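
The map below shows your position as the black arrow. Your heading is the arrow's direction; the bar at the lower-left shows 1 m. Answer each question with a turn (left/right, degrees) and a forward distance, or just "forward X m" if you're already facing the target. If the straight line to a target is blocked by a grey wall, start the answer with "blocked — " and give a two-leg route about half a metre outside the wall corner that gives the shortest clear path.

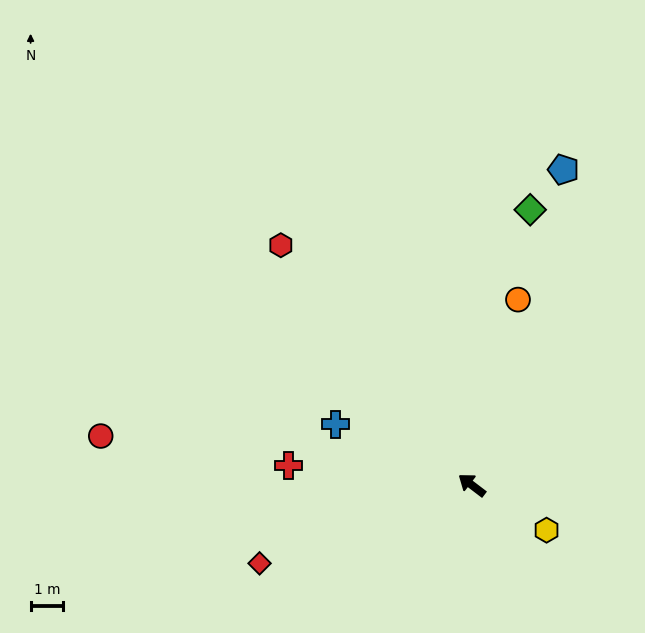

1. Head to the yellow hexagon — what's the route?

turn right 174°, forward 2.7 m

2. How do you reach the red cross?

turn left 31°, forward 5.6 m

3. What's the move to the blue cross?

turn left 13°, forward 4.6 m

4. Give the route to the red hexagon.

turn right 14°, forward 9.4 m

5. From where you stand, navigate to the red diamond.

turn left 58°, forward 6.9 m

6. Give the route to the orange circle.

turn right 67°, forward 5.8 m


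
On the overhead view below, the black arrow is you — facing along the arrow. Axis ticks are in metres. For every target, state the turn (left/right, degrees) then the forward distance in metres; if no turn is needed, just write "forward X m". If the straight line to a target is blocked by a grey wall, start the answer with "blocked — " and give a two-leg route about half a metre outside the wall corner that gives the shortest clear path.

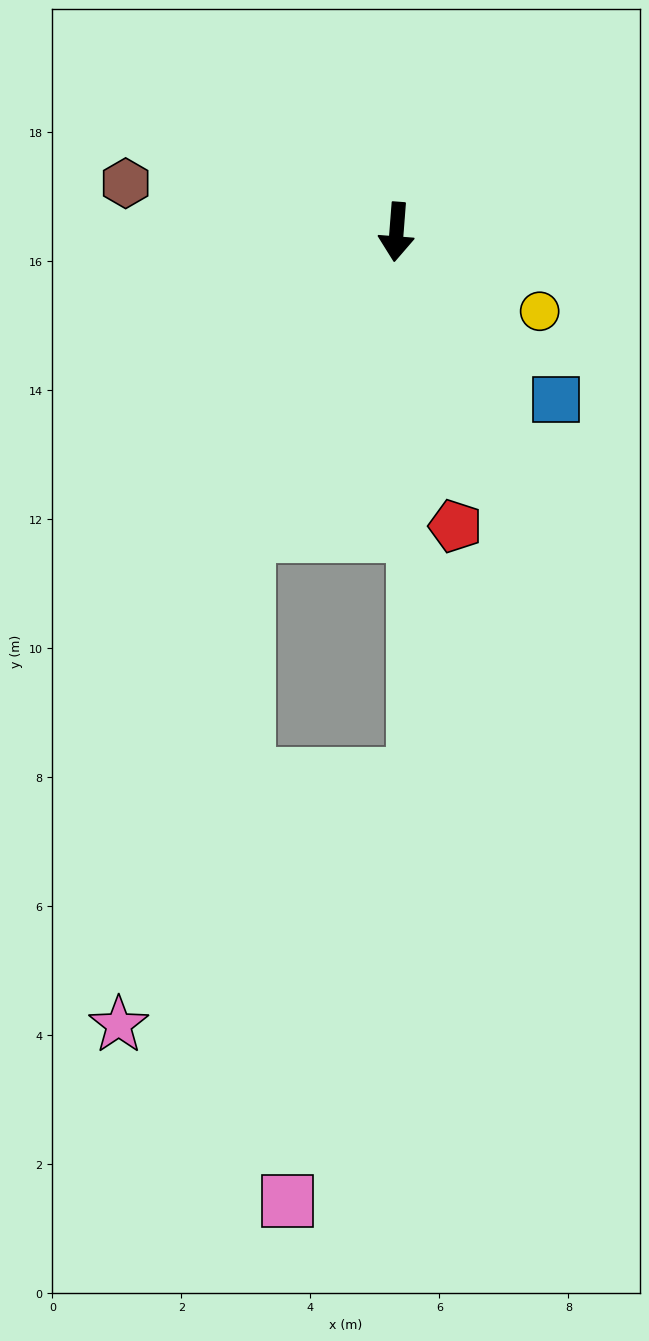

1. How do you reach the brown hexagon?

turn right 96°, forward 4.3 m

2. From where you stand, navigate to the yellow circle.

turn left 65°, forward 2.5 m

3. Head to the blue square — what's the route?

turn left 48°, forward 3.6 m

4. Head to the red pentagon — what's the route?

turn left 16°, forward 4.7 m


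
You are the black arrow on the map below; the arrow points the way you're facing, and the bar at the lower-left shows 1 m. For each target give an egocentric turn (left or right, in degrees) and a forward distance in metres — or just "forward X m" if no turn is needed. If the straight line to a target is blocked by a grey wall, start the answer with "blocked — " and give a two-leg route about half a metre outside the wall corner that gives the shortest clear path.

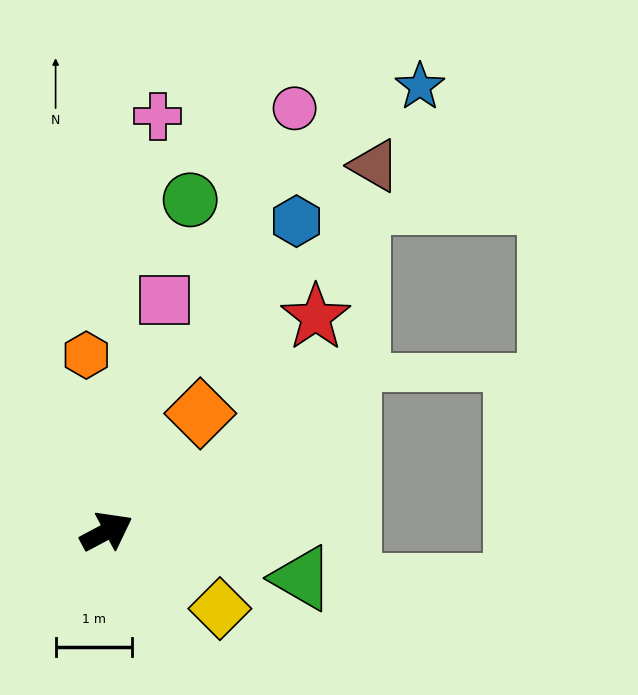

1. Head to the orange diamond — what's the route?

turn left 24°, forward 2.0 m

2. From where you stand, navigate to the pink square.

turn left 48°, forward 3.1 m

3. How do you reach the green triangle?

turn right 42°, forward 2.6 m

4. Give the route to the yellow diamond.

turn right 62°, forward 1.8 m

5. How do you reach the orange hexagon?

turn left 69°, forward 2.3 m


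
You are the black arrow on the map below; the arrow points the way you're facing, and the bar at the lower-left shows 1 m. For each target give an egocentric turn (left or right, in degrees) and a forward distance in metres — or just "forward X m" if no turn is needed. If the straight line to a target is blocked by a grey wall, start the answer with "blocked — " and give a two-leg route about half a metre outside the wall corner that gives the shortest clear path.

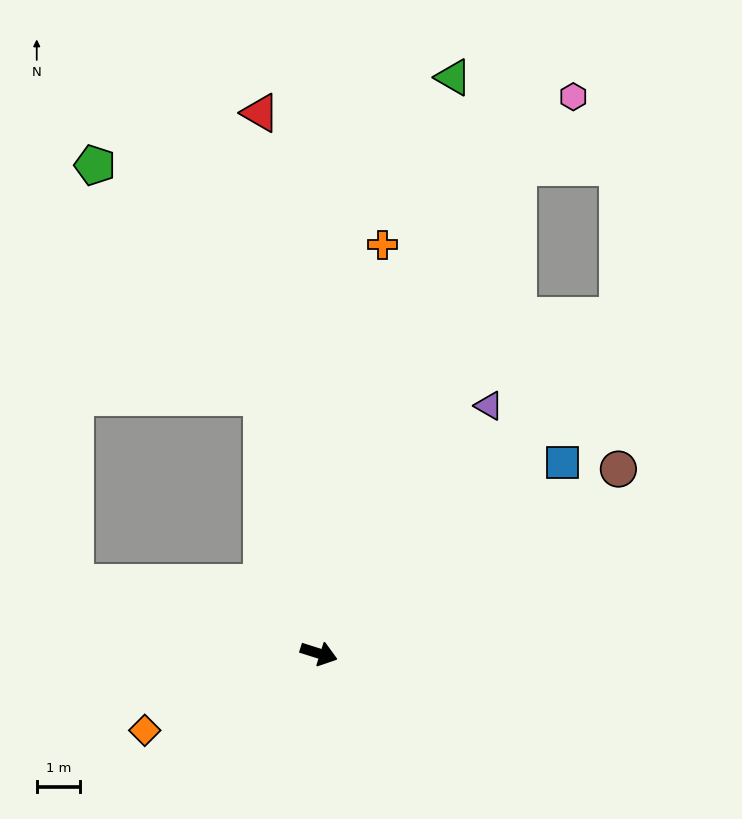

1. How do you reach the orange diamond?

turn right 139°, forward 4.3 m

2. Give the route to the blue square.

turn left 56°, forward 7.1 m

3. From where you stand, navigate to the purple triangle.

turn left 73°, forward 6.9 m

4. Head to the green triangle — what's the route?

turn left 94°, forward 13.5 m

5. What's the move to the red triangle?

turn left 114°, forward 12.4 m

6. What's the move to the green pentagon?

blocked — turn left 120°, forward 6.0 m, then turn left 23°, forward 6.5 m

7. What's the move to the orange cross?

turn left 99°, forward 9.5 m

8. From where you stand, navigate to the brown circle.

turn left 49°, forward 8.0 m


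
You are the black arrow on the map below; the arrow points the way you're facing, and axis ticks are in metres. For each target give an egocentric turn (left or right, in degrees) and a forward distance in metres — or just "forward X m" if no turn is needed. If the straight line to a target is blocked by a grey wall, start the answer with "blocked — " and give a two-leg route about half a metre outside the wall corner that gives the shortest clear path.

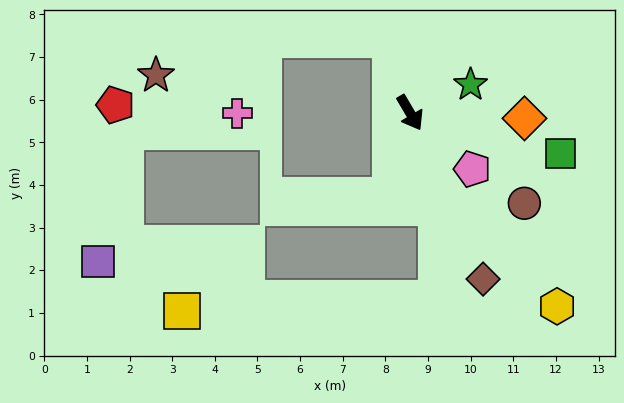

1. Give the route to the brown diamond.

turn right 7°, forward 4.3 m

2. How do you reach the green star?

turn left 84°, forward 1.6 m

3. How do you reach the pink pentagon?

turn left 17°, forward 2.0 m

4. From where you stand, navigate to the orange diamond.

turn left 57°, forward 2.7 m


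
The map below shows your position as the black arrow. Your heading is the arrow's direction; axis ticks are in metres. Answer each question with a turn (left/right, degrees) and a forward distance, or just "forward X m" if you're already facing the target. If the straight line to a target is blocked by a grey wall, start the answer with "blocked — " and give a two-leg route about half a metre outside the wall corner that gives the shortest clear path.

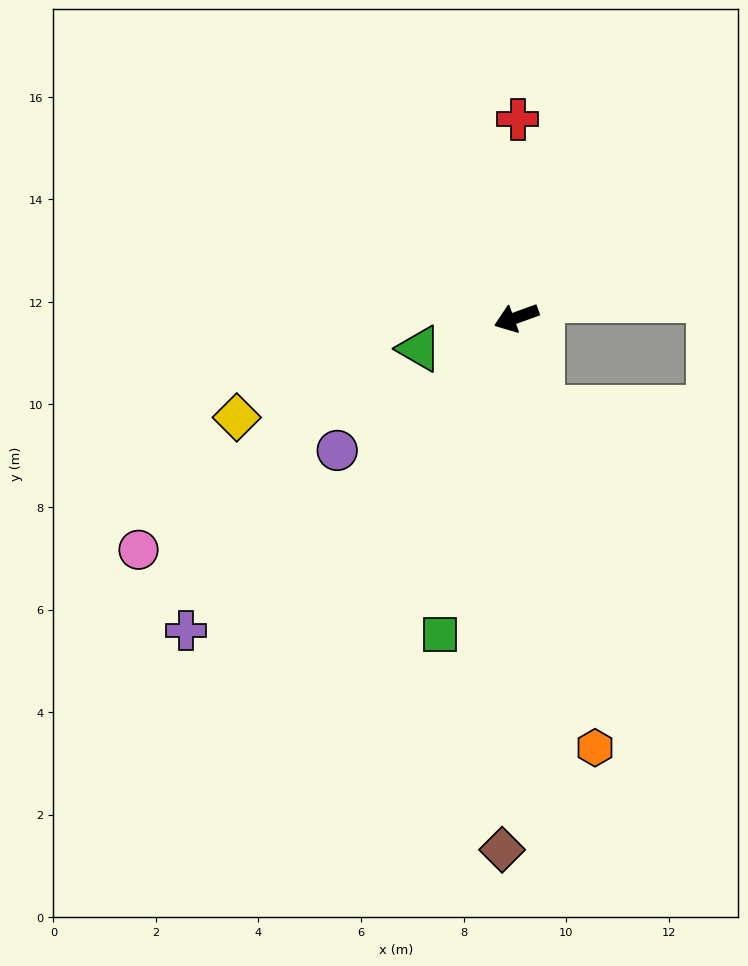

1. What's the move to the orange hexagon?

turn left 80°, forward 8.5 m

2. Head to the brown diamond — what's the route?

turn left 69°, forward 10.4 m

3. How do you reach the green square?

turn left 57°, forward 6.4 m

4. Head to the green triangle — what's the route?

turn right 2°, forward 2.0 m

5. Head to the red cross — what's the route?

turn right 110°, forward 3.9 m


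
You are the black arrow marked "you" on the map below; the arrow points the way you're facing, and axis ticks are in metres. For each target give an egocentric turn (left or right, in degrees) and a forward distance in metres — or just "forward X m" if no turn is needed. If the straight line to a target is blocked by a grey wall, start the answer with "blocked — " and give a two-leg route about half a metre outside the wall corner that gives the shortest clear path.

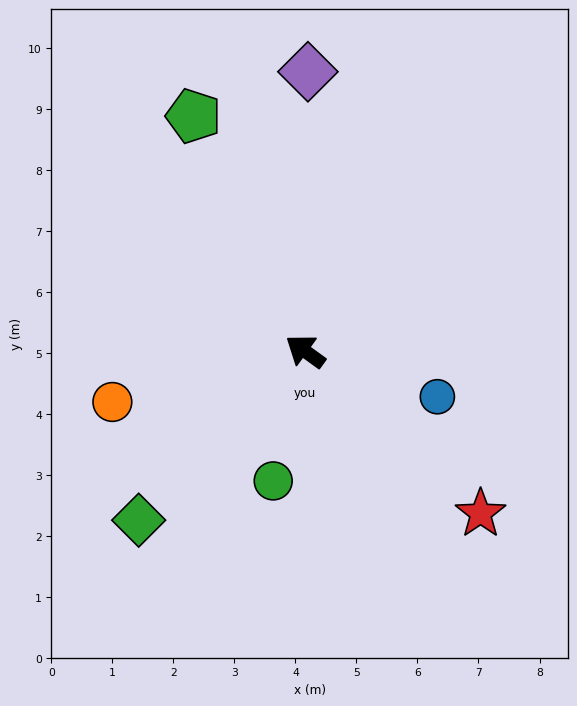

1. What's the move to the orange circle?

turn left 51°, forward 3.3 m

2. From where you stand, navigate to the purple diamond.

turn right 55°, forward 4.6 m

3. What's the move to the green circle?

turn left 112°, forward 2.2 m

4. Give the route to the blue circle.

turn right 163°, forward 2.3 m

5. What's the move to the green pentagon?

turn right 29°, forward 4.3 m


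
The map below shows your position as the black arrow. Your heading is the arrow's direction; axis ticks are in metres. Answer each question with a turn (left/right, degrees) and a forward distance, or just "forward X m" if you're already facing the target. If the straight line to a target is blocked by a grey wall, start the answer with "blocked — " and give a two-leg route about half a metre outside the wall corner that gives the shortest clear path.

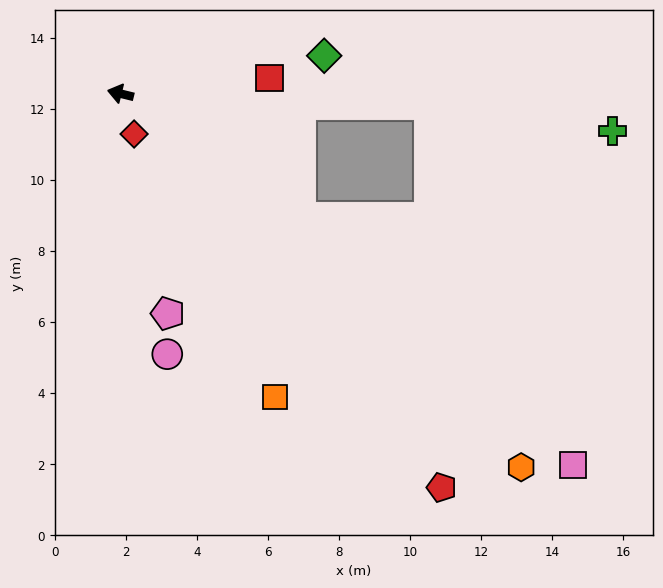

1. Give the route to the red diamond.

turn left 122°, forward 1.2 m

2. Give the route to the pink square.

turn left 154°, forward 16.5 m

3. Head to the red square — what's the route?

turn right 160°, forward 4.2 m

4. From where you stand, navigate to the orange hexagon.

turn left 151°, forward 15.4 m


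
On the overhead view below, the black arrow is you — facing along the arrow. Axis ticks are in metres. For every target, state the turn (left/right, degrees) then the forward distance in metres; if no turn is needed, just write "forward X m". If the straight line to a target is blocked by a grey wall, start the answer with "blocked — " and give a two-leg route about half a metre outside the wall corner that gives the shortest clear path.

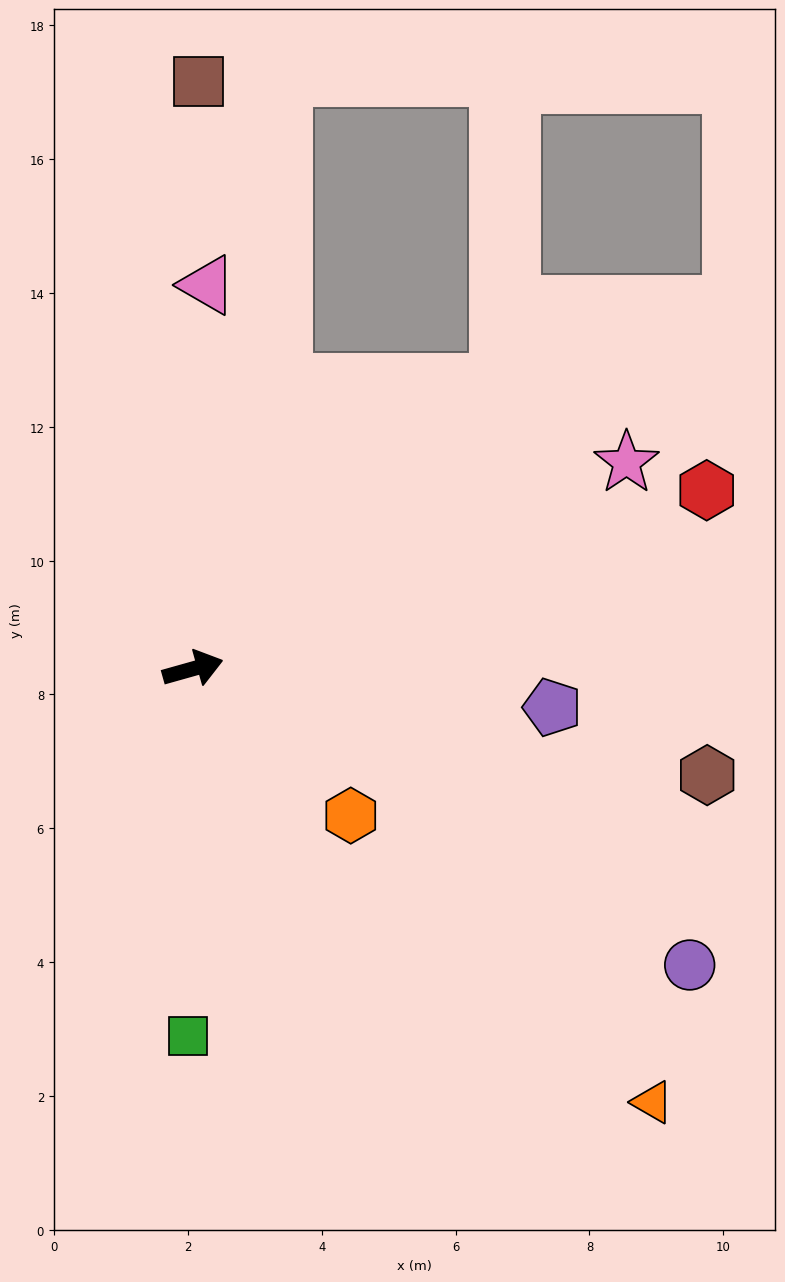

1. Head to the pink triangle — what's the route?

turn left 72°, forward 5.7 m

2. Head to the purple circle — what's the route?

turn right 46°, forward 8.6 m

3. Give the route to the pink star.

turn left 10°, forward 7.2 m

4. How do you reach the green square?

turn right 106°, forward 5.5 m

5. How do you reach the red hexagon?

turn left 3°, forward 8.1 m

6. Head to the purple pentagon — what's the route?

turn right 22°, forward 5.4 m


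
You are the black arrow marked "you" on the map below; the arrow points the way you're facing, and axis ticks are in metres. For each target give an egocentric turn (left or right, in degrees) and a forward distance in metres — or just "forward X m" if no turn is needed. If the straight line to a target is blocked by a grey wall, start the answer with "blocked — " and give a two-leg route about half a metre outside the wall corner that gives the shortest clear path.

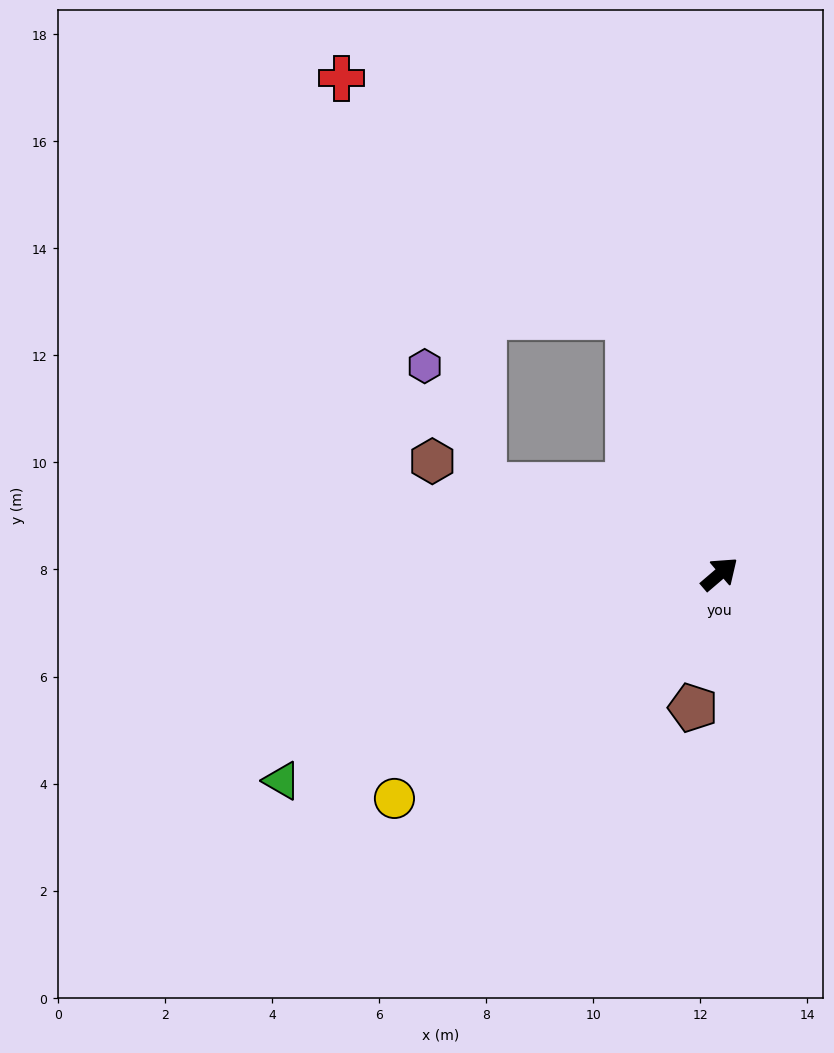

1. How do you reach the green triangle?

turn left 165°, forward 9.0 m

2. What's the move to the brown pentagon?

turn right 142°, forward 2.5 m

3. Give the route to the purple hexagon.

blocked — turn left 119°, forward 4.7 m, then turn right 43°, forward 2.5 m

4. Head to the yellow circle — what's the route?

turn left 174°, forward 7.4 m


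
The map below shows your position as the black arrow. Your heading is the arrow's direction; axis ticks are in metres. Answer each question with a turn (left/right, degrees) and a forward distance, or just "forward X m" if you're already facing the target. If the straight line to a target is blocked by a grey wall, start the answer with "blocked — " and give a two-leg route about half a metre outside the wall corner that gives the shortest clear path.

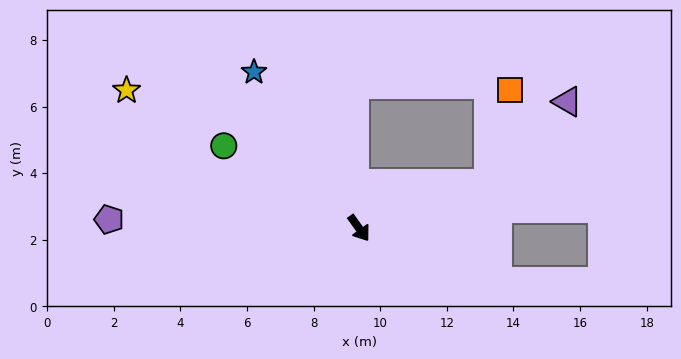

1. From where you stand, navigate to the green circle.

turn right 157°, forward 4.8 m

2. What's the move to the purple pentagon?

turn right 128°, forward 7.5 m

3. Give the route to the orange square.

blocked — turn left 74°, forward 4.1 m, then turn left 57°, forward 2.9 m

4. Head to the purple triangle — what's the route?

blocked — turn left 74°, forward 4.1 m, then turn left 26°, forward 3.4 m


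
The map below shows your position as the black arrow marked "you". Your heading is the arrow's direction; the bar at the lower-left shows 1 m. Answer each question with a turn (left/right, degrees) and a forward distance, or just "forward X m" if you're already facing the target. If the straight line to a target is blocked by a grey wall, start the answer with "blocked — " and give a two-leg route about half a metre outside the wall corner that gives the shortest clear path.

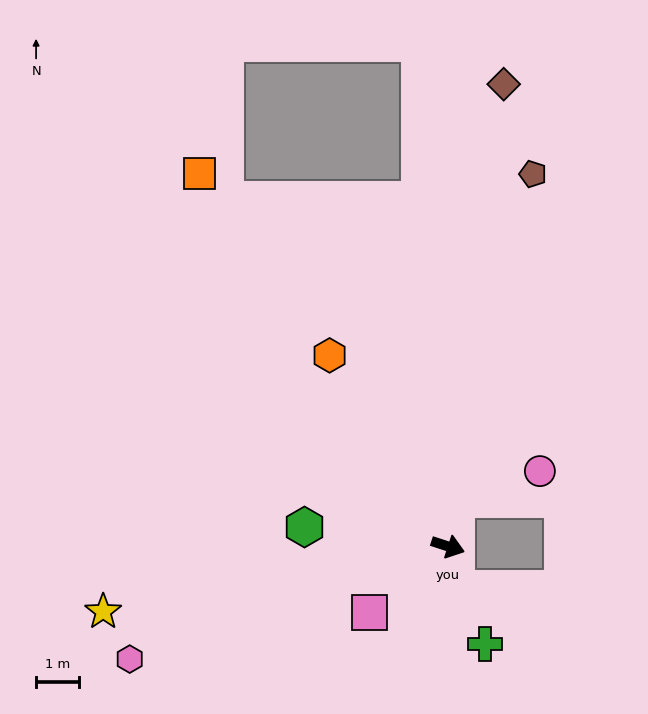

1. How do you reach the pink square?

turn right 122°, forward 2.4 m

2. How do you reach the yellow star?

turn right 151°, forward 8.2 m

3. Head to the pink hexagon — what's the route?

turn right 142°, forward 7.9 m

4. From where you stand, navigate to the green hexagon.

turn right 170°, forward 3.4 m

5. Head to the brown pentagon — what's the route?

turn left 95°, forward 8.9 m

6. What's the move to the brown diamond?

turn left 101°, forward 10.9 m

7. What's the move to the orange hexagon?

turn left 140°, forward 5.3 m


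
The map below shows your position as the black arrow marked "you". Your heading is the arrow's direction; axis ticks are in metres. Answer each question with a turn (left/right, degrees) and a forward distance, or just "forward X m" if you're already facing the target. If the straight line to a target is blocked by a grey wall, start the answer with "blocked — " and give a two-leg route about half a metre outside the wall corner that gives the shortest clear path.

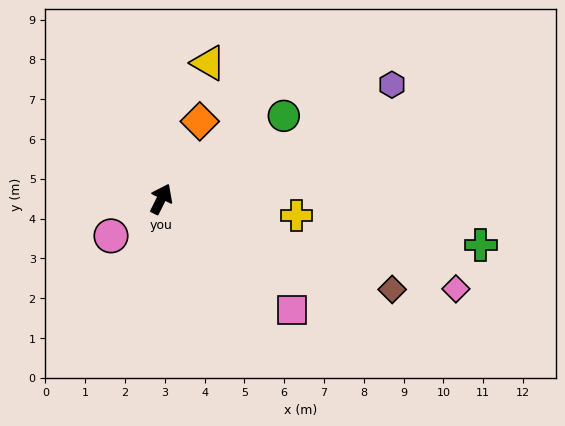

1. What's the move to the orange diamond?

forward 2.2 m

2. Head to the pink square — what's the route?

turn right 104°, forward 4.3 m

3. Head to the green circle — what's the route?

turn right 29°, forward 3.7 m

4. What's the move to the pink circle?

turn left 153°, forward 1.6 m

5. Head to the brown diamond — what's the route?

turn right 85°, forward 6.2 m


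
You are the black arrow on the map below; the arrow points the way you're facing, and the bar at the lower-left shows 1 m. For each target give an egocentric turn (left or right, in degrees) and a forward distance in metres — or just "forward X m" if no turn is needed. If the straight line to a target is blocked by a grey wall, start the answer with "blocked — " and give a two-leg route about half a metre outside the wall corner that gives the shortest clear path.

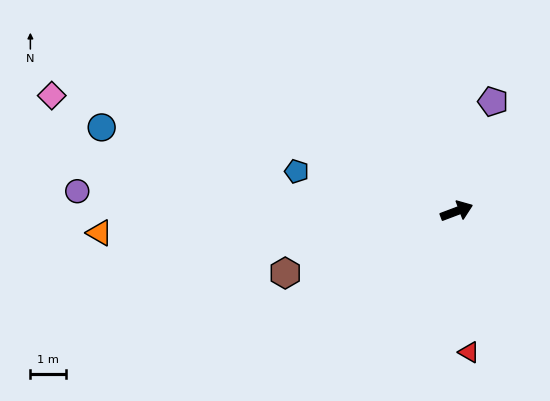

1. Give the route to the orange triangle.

turn left 163°, forward 10.1 m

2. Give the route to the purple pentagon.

turn left 51°, forward 3.3 m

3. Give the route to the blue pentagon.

turn left 145°, forward 4.6 m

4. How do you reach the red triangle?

turn right 106°, forward 4.0 m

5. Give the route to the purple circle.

turn left 156°, forward 10.7 m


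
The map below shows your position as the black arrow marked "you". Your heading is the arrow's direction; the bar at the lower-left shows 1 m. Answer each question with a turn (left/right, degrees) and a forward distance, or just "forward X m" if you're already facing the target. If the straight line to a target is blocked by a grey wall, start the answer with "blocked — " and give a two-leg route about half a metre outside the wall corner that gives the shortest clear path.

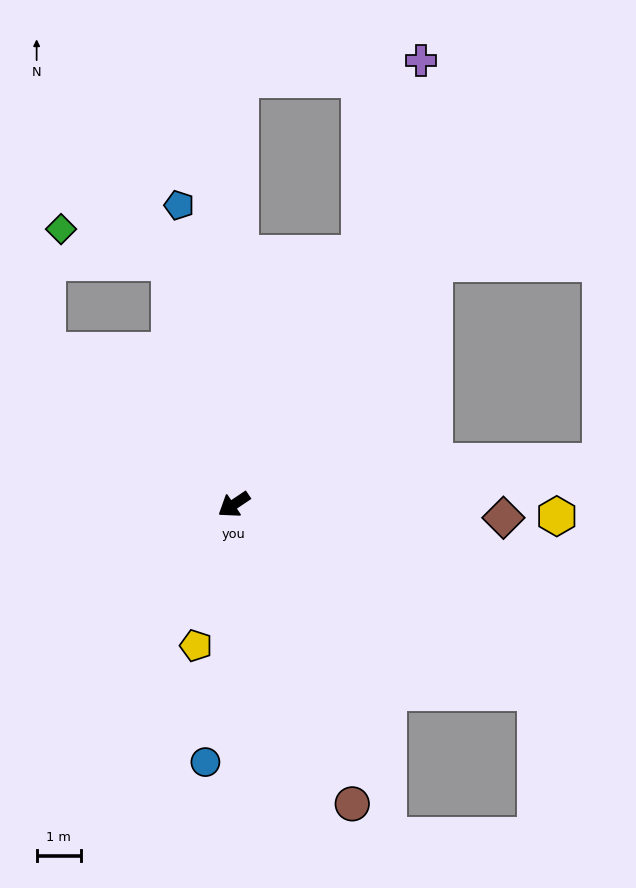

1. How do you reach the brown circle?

turn left 78°, forward 7.3 m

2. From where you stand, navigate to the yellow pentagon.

turn left 41°, forward 3.3 m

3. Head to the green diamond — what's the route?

blocked — turn right 109°, forward 5.7 m, then turn left 58°, forward 2.6 m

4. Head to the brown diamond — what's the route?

turn left 143°, forward 6.1 m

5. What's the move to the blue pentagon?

turn right 114°, forward 6.9 m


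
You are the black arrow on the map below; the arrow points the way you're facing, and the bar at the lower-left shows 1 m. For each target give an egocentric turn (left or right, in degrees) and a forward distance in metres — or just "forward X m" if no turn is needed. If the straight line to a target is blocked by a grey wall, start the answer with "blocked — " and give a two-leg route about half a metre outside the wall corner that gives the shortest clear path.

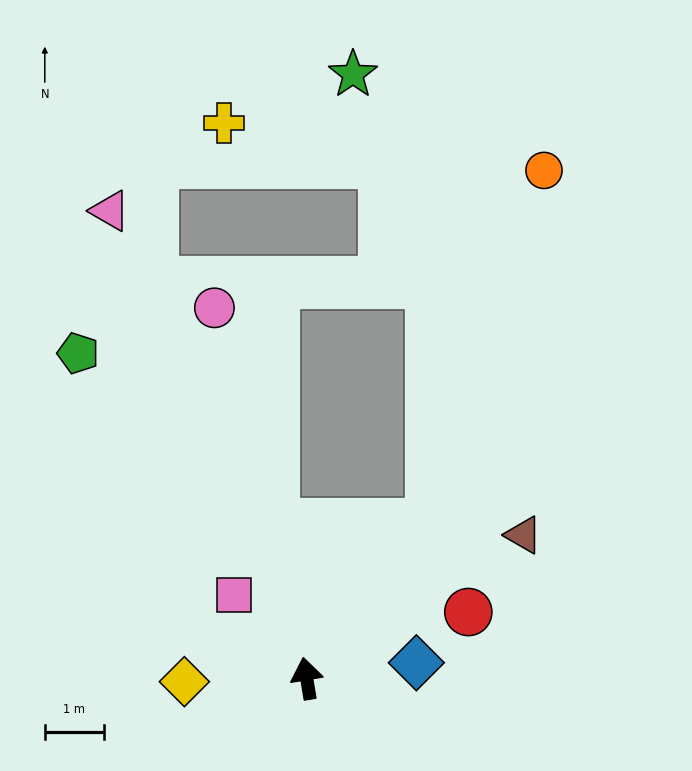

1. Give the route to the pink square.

turn left 32°, forward 1.9 m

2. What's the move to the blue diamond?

turn right 91°, forward 1.9 m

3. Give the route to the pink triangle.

turn left 13°, forward 8.6 m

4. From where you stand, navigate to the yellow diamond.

turn left 82°, forward 2.1 m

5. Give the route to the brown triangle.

turn right 66°, forward 4.4 m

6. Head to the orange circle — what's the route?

blocked — turn right 48°, forward 3.4 m, then turn left 21°, forward 6.2 m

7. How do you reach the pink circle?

turn left 5°, forward 6.4 m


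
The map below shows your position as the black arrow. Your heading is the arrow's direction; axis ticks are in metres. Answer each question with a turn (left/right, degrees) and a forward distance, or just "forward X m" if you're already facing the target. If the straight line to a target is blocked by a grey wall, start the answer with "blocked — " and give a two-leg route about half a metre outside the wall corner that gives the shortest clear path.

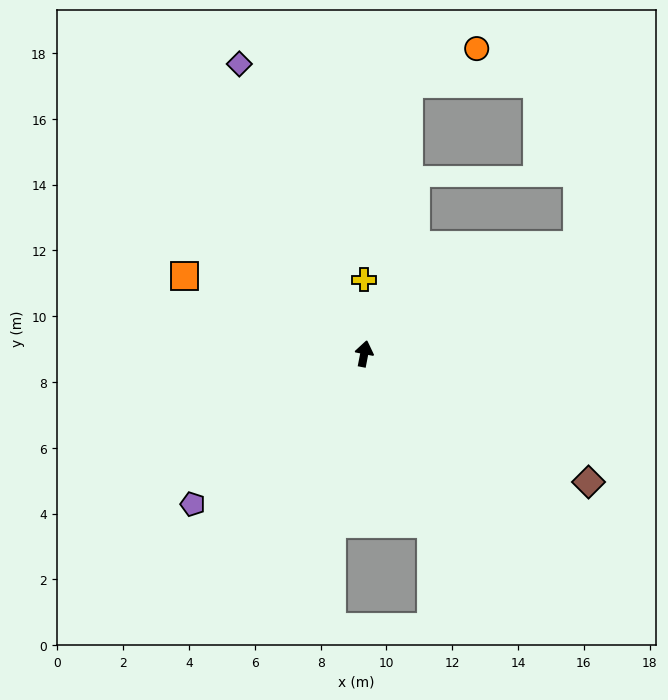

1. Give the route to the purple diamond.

turn left 34°, forward 9.6 m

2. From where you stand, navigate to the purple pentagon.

turn left 142°, forward 6.9 m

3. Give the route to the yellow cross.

turn left 11°, forward 2.3 m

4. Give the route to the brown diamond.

turn right 109°, forward 7.9 m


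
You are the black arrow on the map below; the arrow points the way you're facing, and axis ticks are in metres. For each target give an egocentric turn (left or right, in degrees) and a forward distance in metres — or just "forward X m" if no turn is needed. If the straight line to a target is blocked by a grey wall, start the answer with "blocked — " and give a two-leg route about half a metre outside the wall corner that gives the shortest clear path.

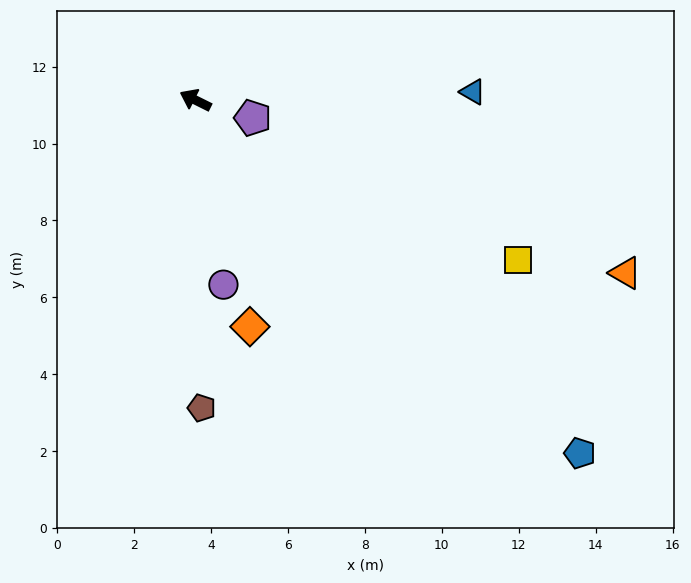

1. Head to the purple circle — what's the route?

turn left 125°, forward 4.9 m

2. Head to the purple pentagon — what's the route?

turn right 171°, forward 1.6 m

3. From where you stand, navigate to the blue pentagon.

turn left 164°, forward 13.6 m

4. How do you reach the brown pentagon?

turn left 118°, forward 8.0 m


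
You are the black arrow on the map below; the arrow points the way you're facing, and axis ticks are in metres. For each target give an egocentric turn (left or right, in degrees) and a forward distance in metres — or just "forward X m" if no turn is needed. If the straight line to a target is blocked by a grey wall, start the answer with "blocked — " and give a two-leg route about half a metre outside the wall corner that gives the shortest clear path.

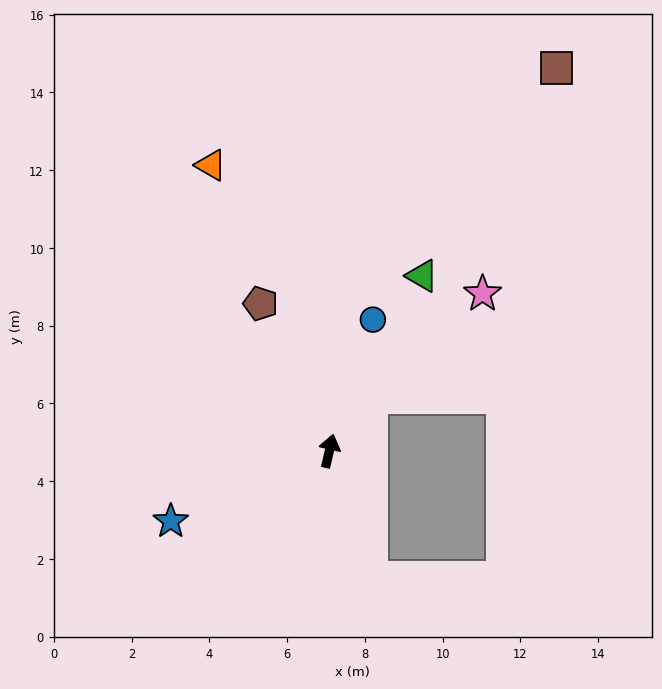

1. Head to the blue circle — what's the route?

turn right 5°, forward 3.6 m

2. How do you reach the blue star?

turn left 127°, forward 4.5 m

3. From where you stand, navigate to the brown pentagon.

turn left 38°, forward 4.2 m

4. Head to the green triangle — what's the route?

turn right 15°, forward 5.1 m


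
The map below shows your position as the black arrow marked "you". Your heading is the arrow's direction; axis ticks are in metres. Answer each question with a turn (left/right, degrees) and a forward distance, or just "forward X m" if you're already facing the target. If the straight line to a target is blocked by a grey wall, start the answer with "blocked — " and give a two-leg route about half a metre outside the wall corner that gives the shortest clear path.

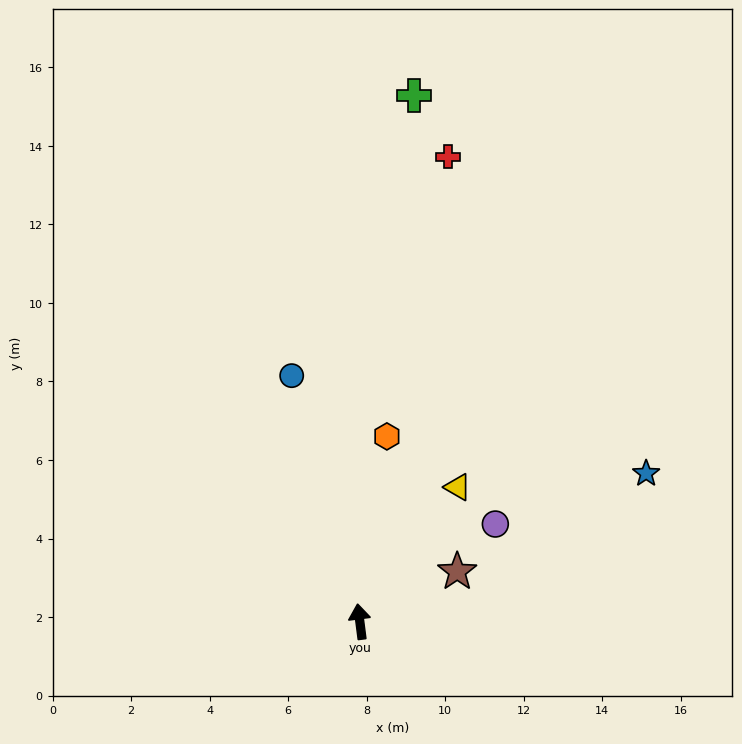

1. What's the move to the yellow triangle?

turn right 43°, forward 4.2 m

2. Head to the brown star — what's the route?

turn right 70°, forward 2.8 m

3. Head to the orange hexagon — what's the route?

turn right 16°, forward 4.8 m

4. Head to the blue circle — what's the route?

turn left 8°, forward 6.5 m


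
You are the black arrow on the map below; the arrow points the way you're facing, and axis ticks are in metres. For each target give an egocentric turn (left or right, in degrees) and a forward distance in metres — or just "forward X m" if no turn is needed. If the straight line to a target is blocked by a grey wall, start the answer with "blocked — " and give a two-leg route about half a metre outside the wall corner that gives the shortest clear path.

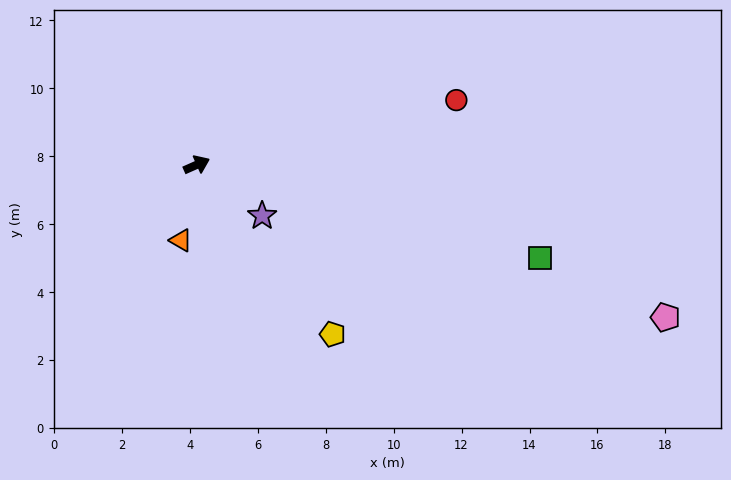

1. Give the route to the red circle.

turn right 10°, forward 7.9 m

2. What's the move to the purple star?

turn right 62°, forward 2.4 m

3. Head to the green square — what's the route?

turn right 39°, forward 10.5 m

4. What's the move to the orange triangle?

turn right 126°, forward 2.3 m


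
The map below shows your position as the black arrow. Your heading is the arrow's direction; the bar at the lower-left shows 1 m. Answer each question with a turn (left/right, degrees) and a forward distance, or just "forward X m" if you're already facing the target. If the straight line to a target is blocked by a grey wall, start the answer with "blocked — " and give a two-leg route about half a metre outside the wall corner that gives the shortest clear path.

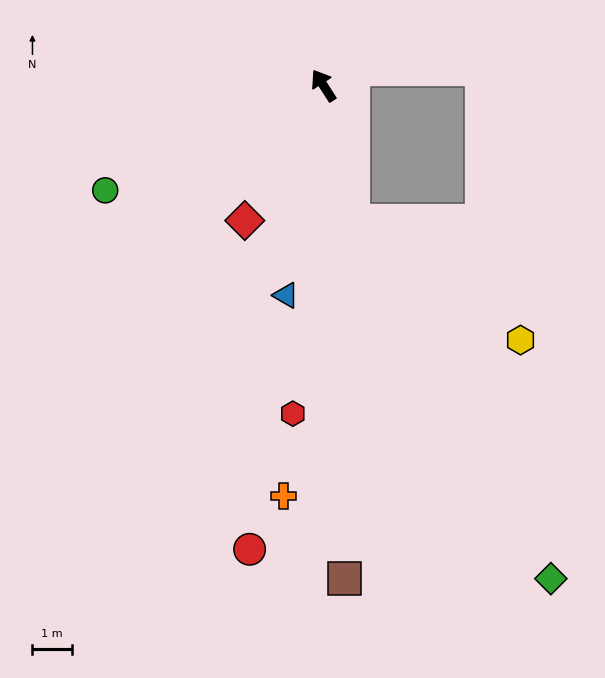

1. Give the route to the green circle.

turn left 83°, forward 6.2 m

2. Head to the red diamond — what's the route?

turn left 117°, forward 4.0 m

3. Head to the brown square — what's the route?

turn left 150°, forward 12.6 m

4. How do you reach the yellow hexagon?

blocked — turn left 160°, forward 3.5 m, then turn left 42°, forward 5.3 m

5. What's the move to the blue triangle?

turn left 137°, forward 5.5 m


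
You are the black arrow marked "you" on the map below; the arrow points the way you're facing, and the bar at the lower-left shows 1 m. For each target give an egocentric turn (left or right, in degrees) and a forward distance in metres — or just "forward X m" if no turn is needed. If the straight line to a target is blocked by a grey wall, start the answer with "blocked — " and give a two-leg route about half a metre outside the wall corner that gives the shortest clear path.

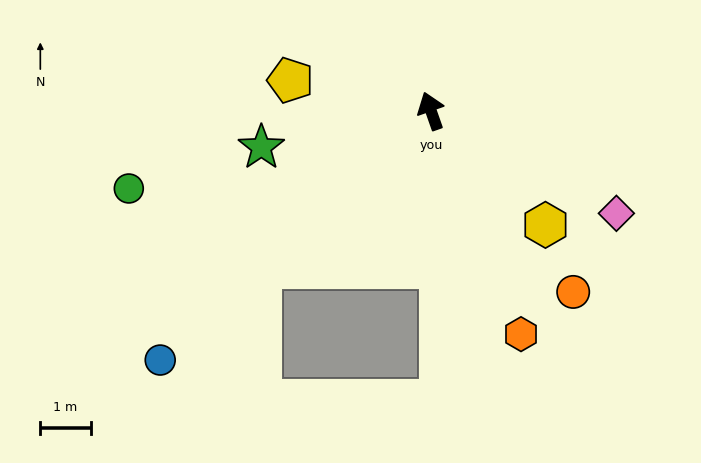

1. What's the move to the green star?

turn left 83°, forward 3.4 m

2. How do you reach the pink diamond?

turn right 138°, forward 4.2 m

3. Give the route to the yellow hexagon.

turn right 154°, forward 3.2 m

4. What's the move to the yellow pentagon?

turn left 58°, forward 2.9 m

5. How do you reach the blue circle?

turn left 113°, forward 7.3 m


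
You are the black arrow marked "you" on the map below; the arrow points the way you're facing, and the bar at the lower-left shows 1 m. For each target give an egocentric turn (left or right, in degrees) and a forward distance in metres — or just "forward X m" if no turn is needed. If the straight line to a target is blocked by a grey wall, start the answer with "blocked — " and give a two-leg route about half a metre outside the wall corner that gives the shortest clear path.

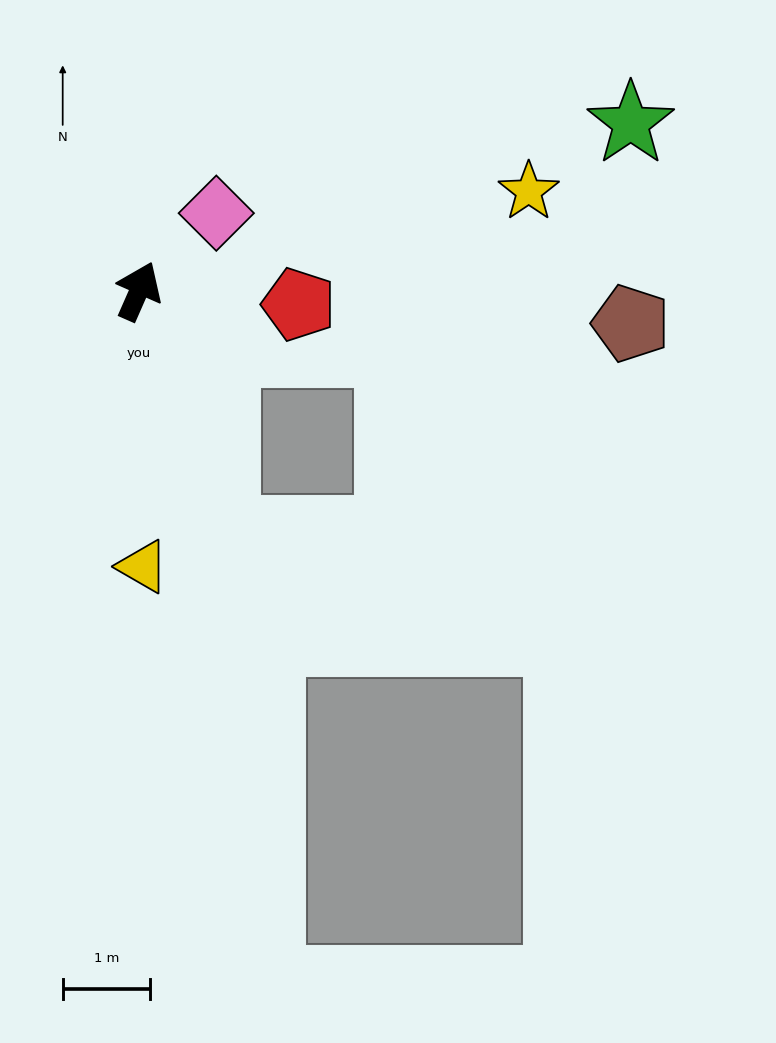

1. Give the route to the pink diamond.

turn right 21°, forward 1.3 m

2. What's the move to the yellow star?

turn right 52°, forward 4.6 m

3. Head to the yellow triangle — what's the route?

turn right 155°, forward 3.2 m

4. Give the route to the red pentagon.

turn right 71°, forward 1.8 m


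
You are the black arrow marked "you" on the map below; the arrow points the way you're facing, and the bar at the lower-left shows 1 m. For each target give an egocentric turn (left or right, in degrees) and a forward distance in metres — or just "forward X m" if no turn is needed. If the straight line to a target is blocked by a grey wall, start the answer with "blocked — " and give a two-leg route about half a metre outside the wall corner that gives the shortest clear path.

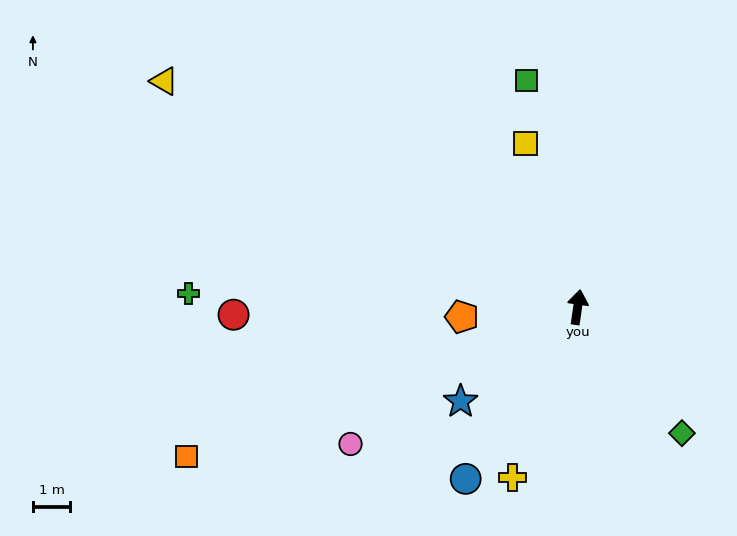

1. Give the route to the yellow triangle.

turn left 70°, forward 12.7 m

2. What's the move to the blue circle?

turn left 155°, forward 5.5 m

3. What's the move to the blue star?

turn left 137°, forward 4.1 m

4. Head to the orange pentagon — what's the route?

turn left 103°, forward 3.1 m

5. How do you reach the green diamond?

turn right 132°, forward 4.4 m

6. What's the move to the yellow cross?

turn left 167°, forward 4.9 m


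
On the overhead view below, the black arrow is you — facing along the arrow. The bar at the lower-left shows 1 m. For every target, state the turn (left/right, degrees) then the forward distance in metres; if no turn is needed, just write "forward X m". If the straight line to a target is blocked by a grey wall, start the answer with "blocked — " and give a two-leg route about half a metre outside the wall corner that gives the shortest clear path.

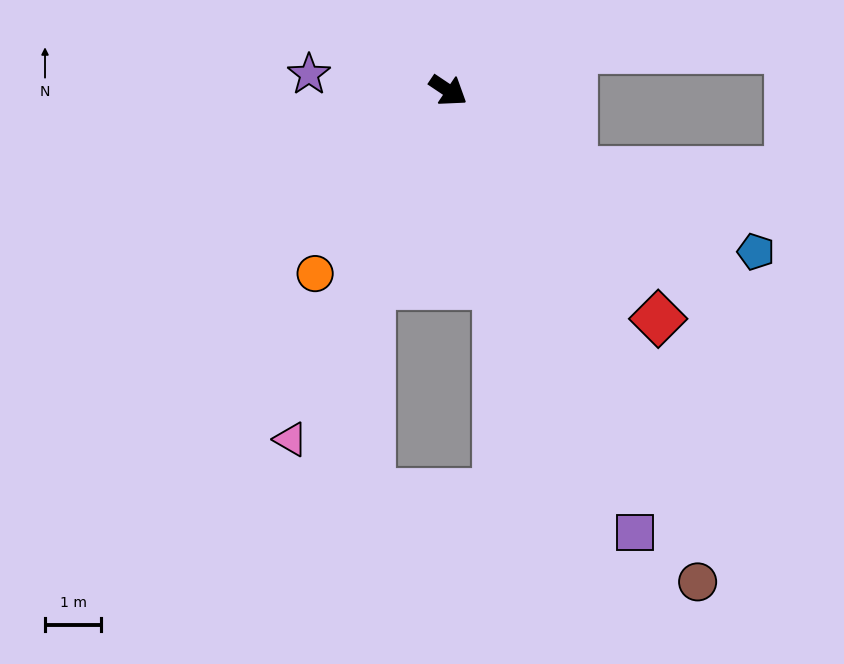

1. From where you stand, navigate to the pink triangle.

turn right 80°, forward 6.8 m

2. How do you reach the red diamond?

turn right 14°, forward 5.5 m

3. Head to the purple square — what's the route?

turn right 33°, forward 8.5 m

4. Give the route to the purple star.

turn right 153°, forward 2.5 m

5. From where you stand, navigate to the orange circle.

turn right 92°, forward 4.0 m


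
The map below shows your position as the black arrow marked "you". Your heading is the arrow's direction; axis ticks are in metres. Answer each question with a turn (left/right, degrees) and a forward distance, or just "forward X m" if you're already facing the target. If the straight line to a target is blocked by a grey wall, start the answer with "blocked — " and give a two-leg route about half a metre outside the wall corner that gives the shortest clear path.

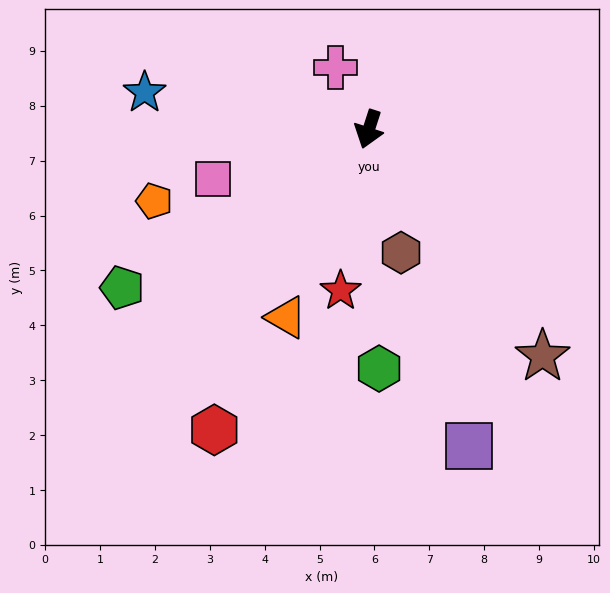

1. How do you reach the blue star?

turn right 81°, forward 4.1 m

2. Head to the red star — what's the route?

turn left 8°, forward 3.0 m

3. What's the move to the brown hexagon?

turn left 33°, forward 2.3 m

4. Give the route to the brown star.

turn left 55°, forward 5.2 m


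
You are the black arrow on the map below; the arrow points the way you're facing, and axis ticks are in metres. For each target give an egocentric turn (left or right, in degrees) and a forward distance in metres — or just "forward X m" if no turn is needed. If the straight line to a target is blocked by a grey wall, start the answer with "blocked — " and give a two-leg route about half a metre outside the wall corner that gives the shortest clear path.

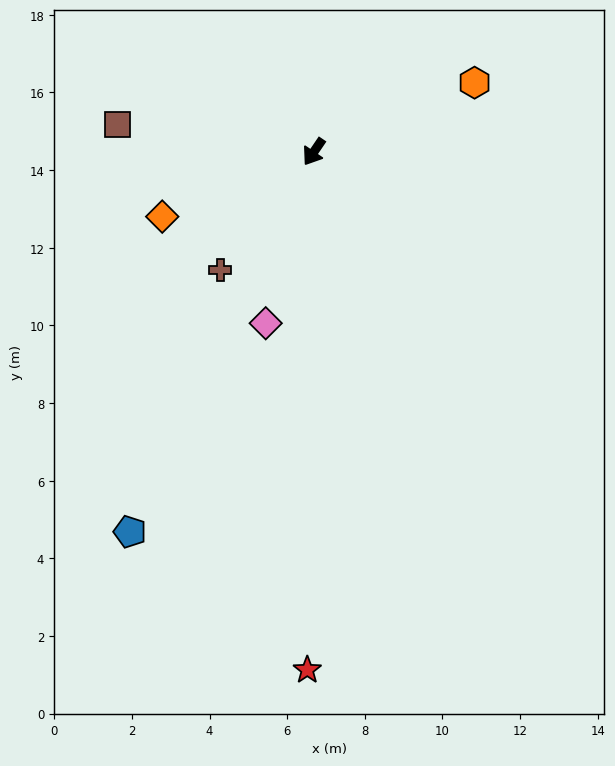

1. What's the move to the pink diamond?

turn left 18°, forward 4.6 m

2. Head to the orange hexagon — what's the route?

turn left 147°, forward 4.5 m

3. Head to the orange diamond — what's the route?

turn right 33°, forward 4.2 m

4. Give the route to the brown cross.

turn right 4°, forward 3.9 m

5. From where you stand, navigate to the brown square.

turn right 64°, forward 5.1 m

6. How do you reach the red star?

turn left 33°, forward 13.3 m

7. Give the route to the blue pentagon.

turn left 8°, forward 10.9 m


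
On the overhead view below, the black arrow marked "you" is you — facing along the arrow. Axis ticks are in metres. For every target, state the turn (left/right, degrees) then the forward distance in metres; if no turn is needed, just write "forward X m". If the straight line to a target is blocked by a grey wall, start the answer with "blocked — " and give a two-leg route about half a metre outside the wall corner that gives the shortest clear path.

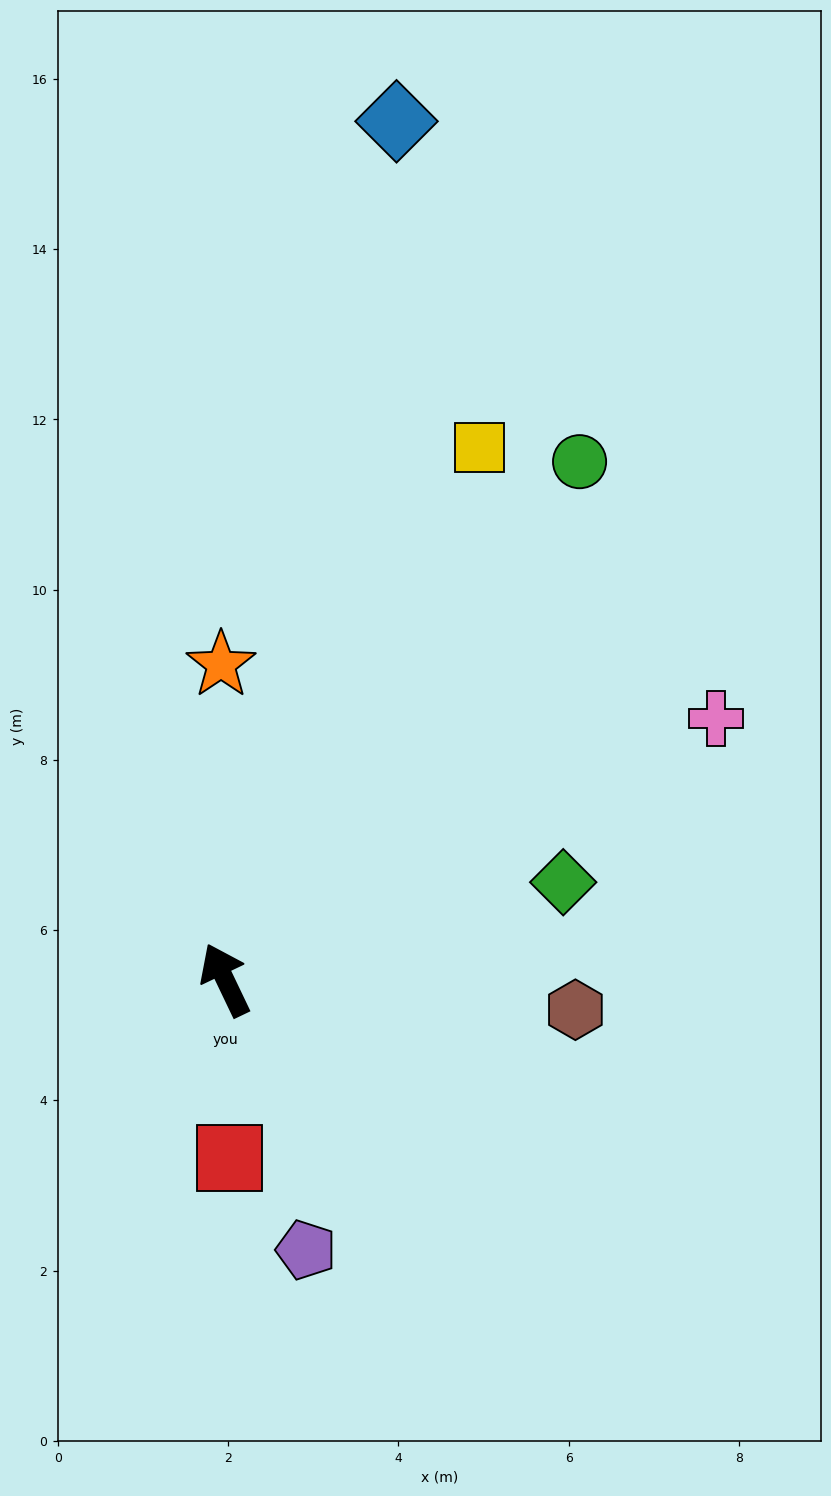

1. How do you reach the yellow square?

turn right 51°, forward 6.9 m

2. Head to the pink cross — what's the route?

turn right 88°, forward 6.5 m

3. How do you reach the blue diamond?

turn right 37°, forward 10.3 m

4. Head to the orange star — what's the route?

turn right 25°, forward 3.7 m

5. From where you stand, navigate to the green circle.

turn right 60°, forward 7.4 m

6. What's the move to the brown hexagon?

turn right 120°, forward 4.1 m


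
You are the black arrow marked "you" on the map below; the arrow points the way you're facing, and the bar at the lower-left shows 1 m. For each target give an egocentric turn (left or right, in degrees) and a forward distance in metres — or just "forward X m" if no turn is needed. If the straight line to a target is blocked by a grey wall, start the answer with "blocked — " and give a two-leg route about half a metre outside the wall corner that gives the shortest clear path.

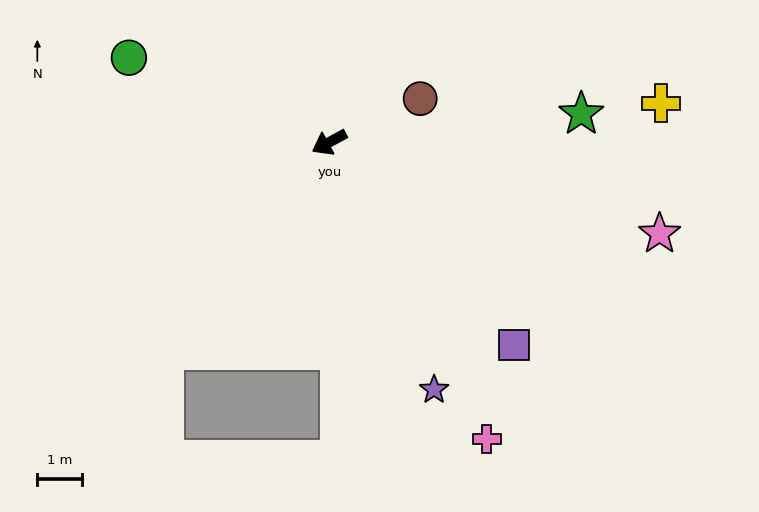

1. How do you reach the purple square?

turn left 104°, forward 6.1 m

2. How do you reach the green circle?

turn right 51°, forward 4.9 m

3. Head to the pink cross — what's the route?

turn left 89°, forward 7.5 m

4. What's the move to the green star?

turn left 158°, forward 5.7 m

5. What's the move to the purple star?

turn left 84°, forward 6.0 m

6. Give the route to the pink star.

turn left 136°, forward 7.7 m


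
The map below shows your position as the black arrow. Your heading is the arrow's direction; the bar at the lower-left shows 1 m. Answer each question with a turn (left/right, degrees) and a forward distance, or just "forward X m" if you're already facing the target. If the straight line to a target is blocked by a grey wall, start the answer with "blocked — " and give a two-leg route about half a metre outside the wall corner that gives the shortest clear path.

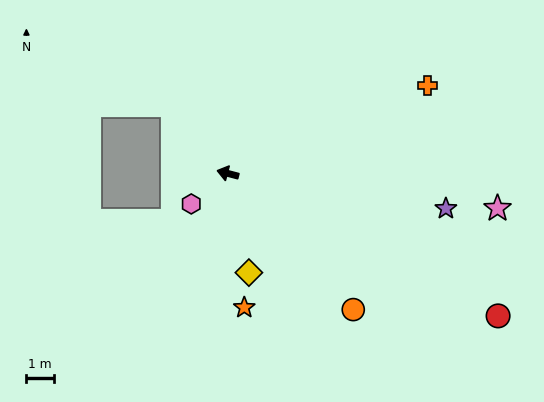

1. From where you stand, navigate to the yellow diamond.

turn left 117°, forward 3.7 m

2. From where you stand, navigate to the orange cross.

turn right 142°, forward 7.9 m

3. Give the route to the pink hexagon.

turn left 55°, forward 1.7 m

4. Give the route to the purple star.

turn right 174°, forward 8.0 m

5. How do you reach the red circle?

turn left 167°, forward 11.0 m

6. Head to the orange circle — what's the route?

turn left 147°, forward 6.7 m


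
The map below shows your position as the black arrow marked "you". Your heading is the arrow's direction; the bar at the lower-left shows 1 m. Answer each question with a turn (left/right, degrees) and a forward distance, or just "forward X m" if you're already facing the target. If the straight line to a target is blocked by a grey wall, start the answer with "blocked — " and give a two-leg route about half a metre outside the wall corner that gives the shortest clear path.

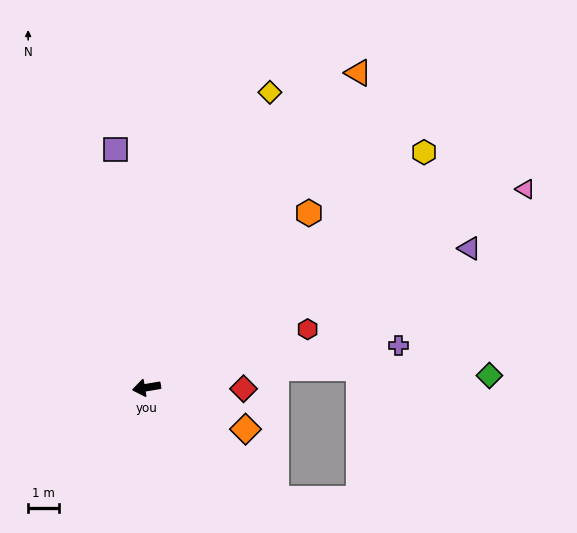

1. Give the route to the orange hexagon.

turn right 142°, forward 7.7 m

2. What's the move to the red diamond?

turn left 170°, forward 3.1 m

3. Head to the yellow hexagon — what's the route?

turn right 149°, forward 11.7 m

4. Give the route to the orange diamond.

turn left 148°, forward 3.5 m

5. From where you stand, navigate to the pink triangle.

turn right 162°, forward 13.8 m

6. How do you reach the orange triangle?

turn right 133°, forward 12.2 m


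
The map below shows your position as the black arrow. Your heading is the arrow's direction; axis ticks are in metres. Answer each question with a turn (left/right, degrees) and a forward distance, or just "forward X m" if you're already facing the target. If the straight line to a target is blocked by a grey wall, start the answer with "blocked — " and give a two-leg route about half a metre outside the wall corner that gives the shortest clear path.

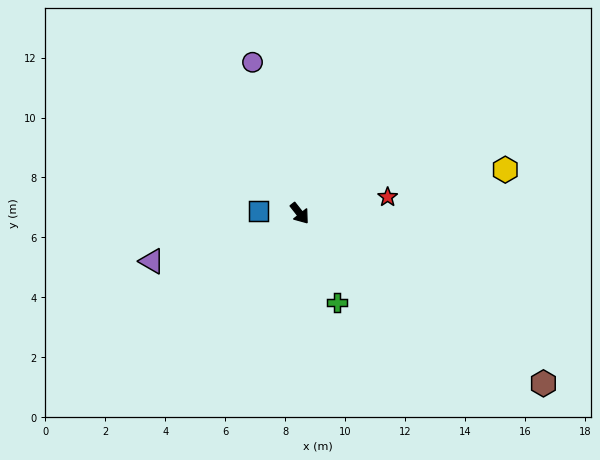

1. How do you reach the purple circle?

turn left 159°, forward 5.3 m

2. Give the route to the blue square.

turn right 131°, forward 1.4 m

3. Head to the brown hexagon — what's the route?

turn left 17°, forward 9.9 m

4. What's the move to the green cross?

turn right 16°, forward 3.2 m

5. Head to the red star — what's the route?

turn left 62°, forward 3.0 m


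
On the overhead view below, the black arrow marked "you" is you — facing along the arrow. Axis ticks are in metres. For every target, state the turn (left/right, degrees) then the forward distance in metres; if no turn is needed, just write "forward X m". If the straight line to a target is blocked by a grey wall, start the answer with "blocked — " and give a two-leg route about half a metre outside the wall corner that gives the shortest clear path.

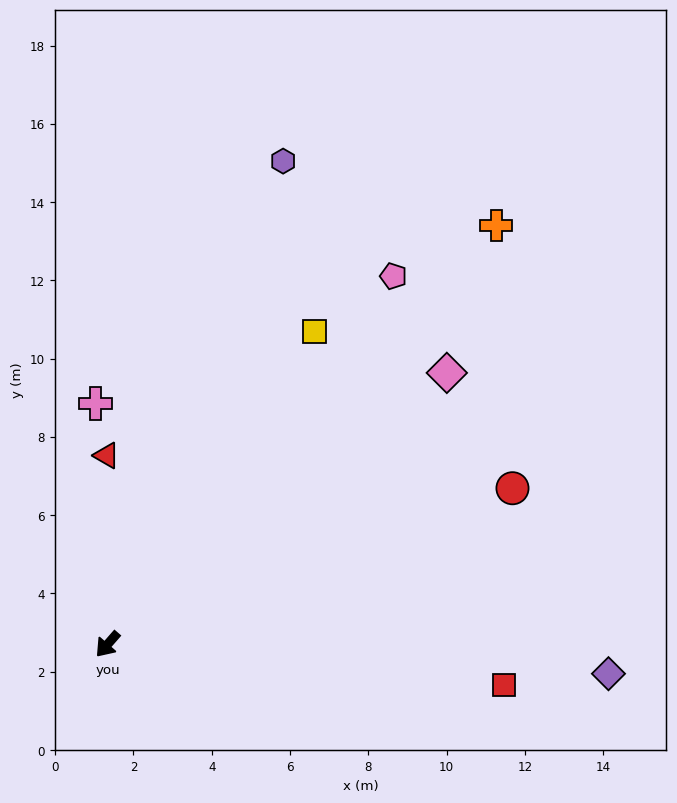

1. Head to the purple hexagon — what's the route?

turn right 159°, forward 13.1 m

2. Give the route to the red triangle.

turn right 139°, forward 4.8 m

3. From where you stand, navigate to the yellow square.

turn right 172°, forward 9.6 m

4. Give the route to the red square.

turn left 125°, forward 10.2 m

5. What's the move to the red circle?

turn left 152°, forward 11.1 m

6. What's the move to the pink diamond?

turn left 170°, forward 11.1 m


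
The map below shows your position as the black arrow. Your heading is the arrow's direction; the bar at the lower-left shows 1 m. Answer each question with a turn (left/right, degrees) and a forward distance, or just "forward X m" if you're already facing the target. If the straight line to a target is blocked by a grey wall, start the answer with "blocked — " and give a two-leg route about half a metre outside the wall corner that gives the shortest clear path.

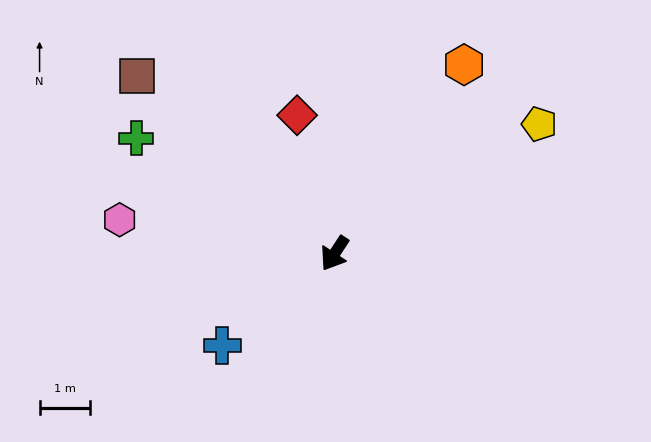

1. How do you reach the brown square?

turn right 99°, forward 5.2 m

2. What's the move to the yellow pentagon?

turn left 155°, forward 4.8 m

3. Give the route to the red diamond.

turn right 132°, forward 2.8 m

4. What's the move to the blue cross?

turn right 18°, forward 2.9 m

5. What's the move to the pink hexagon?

turn right 66°, forward 4.3 m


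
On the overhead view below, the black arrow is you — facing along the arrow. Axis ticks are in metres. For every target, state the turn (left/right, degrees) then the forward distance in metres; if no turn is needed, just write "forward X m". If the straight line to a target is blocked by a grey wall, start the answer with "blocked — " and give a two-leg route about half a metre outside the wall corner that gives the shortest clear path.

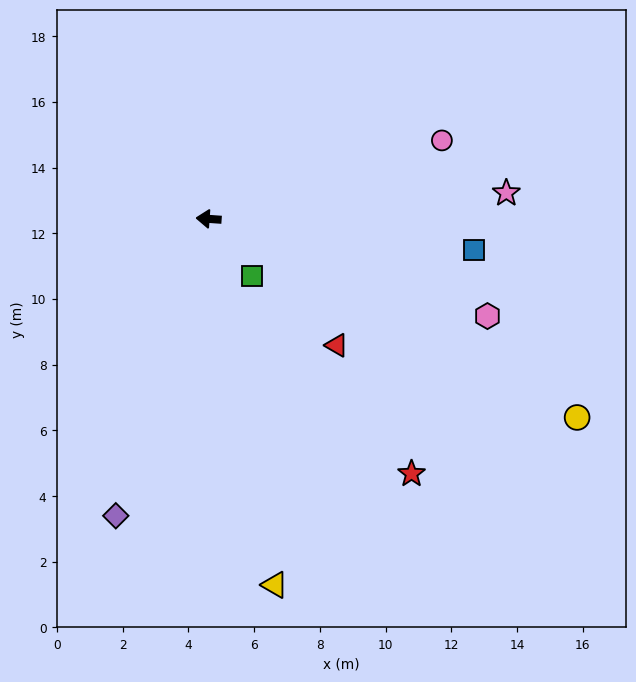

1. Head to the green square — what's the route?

turn left 131°, forward 2.2 m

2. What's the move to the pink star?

turn right 171°, forward 9.1 m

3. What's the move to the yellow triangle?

turn left 104°, forward 11.3 m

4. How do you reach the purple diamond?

turn left 77°, forward 9.5 m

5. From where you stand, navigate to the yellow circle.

turn left 156°, forward 12.7 m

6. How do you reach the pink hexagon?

turn left 165°, forward 9.0 m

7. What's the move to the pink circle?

turn right 157°, forward 7.5 m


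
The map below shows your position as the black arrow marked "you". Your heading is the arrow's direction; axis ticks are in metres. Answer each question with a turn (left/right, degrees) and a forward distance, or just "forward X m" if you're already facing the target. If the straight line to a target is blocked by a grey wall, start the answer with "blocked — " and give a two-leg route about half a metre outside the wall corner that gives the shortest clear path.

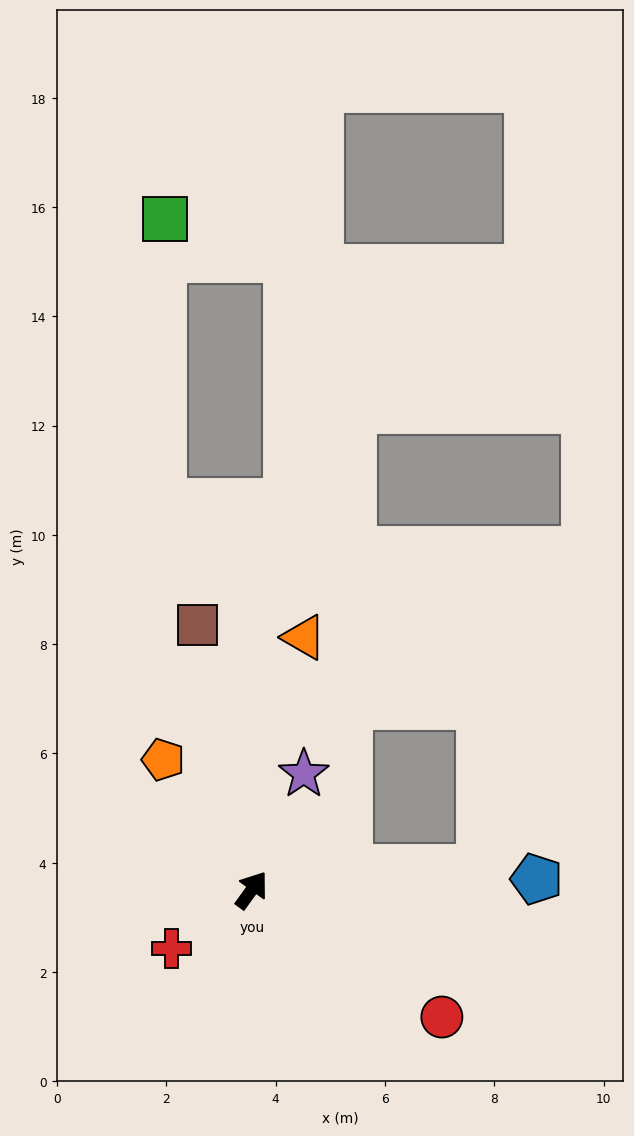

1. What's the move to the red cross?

turn left 162°, forward 1.8 m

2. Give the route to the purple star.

turn left 12°, forward 2.3 m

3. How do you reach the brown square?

turn left 47°, forward 4.9 m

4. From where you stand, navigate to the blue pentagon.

turn right 52°, forward 5.2 m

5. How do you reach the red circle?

turn right 88°, forward 4.2 m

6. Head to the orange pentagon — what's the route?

turn left 70°, forward 2.9 m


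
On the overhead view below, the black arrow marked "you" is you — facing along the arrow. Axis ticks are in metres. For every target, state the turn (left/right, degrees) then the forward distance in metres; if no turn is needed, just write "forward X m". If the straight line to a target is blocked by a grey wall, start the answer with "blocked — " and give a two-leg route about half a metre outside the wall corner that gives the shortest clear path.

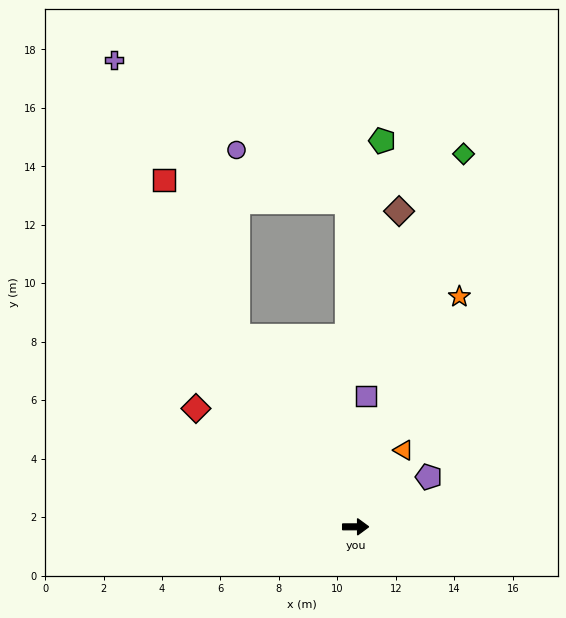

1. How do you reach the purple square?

turn left 85°, forward 4.5 m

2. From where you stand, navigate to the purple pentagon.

turn left 34°, forward 3.0 m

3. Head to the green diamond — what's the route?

turn left 74°, forward 13.3 m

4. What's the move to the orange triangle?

turn left 58°, forward 3.1 m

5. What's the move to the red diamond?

turn left 143°, forward 6.8 m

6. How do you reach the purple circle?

blocked — turn left 122°, forward 7.7 m, then turn right 32°, forward 6.4 m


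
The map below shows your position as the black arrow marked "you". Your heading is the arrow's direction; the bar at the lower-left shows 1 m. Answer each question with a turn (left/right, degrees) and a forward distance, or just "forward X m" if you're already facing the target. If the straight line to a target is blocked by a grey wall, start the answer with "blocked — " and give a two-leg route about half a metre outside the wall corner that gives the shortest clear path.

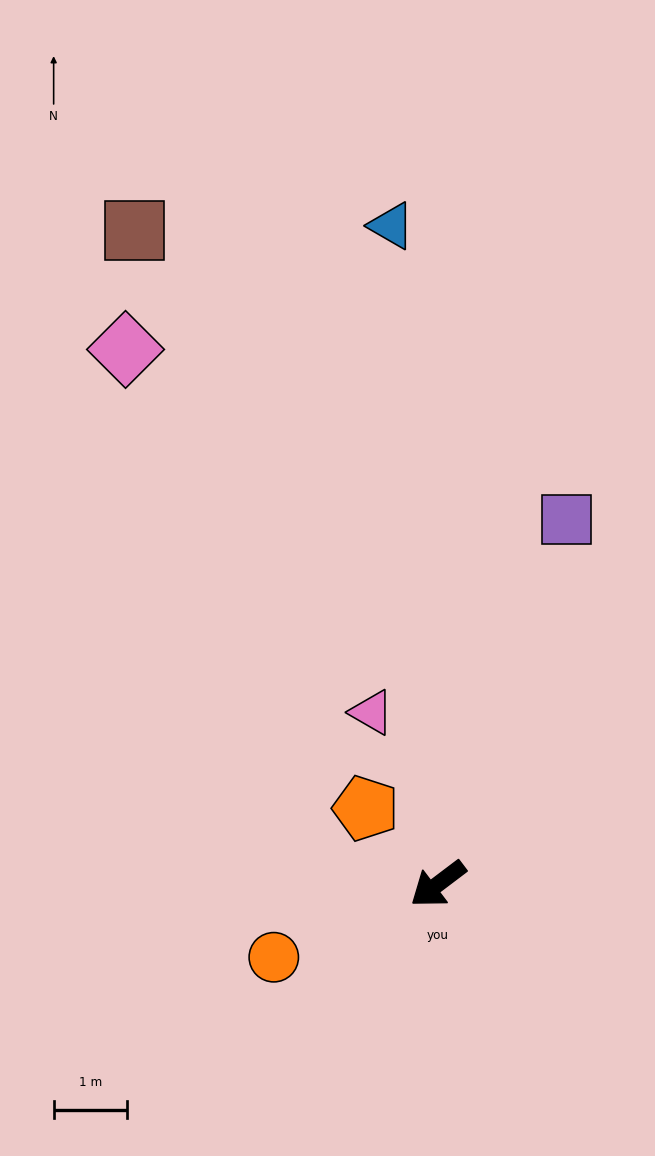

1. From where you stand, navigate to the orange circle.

turn right 13°, forward 2.4 m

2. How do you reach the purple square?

turn right 147°, forward 5.3 m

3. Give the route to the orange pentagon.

turn right 83°, forward 1.4 m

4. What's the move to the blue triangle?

turn right 123°, forward 9.0 m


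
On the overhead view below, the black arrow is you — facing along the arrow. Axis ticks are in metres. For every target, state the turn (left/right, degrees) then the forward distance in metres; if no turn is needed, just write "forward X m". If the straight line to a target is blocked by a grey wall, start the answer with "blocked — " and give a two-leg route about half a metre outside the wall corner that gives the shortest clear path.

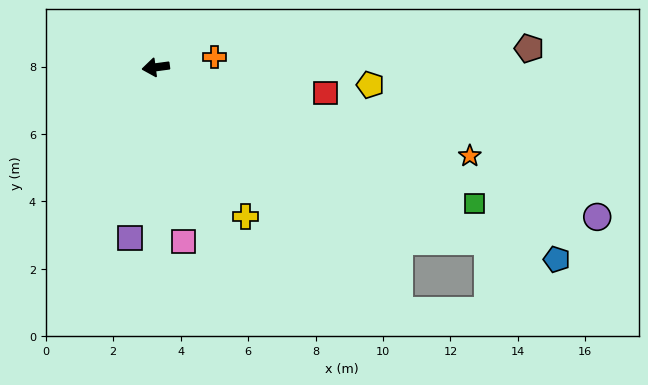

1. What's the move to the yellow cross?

turn left 113°, forward 5.2 m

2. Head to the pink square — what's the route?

turn left 91°, forward 5.2 m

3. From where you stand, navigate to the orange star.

turn left 157°, forward 9.7 m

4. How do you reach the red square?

turn left 164°, forward 5.1 m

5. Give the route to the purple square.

turn left 74°, forward 5.1 m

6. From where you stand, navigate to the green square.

turn left 149°, forward 10.3 m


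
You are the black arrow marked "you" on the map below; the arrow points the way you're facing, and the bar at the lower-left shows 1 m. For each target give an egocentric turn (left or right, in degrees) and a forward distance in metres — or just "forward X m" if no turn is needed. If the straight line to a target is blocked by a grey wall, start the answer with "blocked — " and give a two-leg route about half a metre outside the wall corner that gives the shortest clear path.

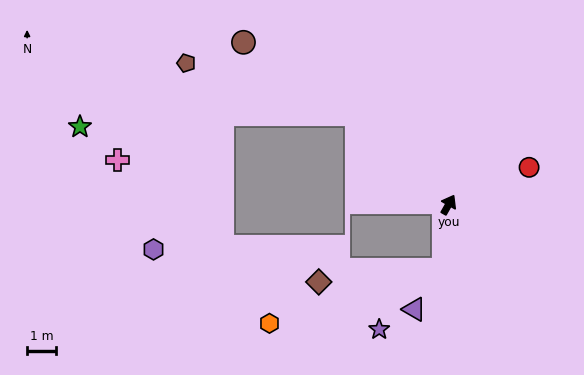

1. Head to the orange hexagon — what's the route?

blocked — turn right 155°, forward 2.3 m, then turn right 69°, forward 6.3 m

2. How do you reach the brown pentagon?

blocked — turn left 75°, forward 4.4 m, then turn left 28°, forward 6.2 m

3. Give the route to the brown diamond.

blocked — turn right 155°, forward 2.3 m, then turn right 80°, forward 4.3 m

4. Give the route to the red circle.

turn right 36°, forward 3.1 m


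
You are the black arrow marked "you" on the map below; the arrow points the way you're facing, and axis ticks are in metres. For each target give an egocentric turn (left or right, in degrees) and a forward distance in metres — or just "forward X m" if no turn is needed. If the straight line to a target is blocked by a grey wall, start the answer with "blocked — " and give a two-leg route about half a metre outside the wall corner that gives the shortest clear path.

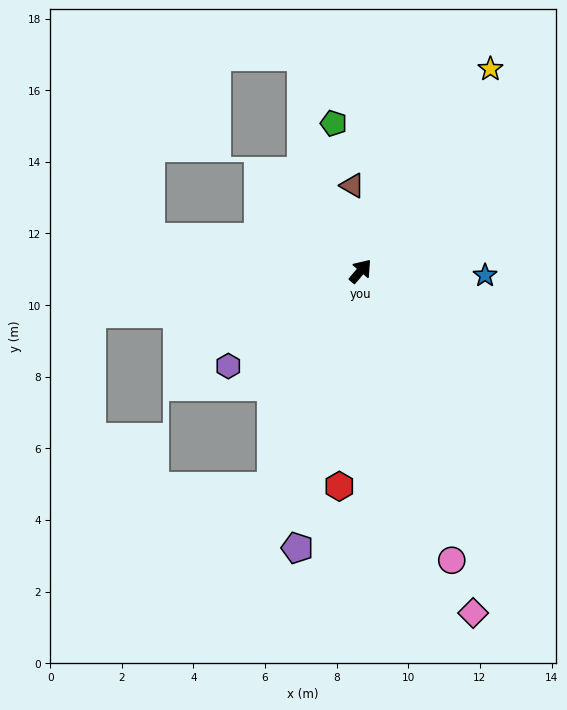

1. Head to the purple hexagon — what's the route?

turn left 166°, forward 4.5 m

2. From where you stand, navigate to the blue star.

turn right 52°, forward 3.5 m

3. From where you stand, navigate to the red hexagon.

turn right 145°, forward 6.0 m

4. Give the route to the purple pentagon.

turn right 152°, forward 7.9 m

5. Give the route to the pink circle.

turn right 122°, forward 8.5 m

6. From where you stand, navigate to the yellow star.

turn left 8°, forward 6.7 m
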